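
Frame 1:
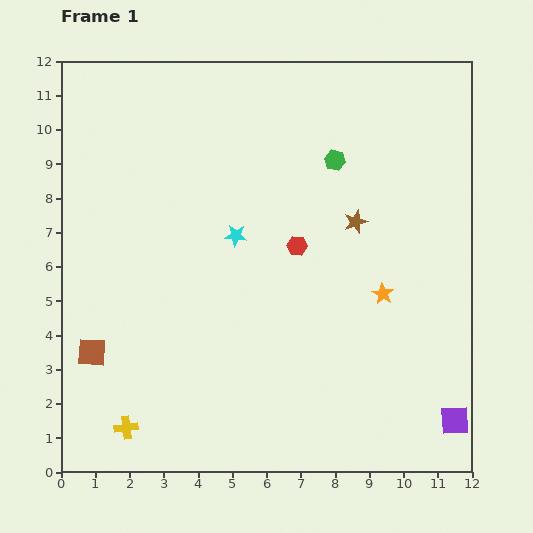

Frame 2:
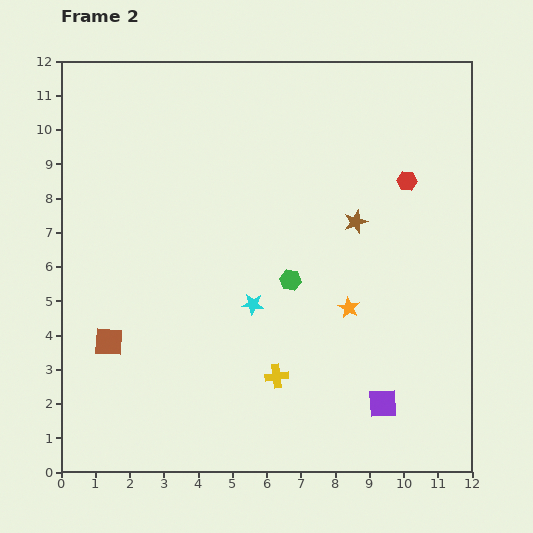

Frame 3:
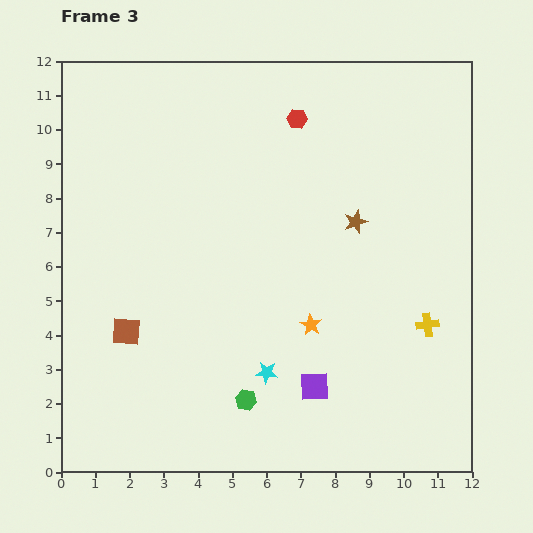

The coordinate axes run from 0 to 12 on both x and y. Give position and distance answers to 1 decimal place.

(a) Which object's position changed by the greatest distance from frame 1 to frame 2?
the yellow cross

(moved 4.6; next 3.7)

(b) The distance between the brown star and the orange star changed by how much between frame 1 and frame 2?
+0.3

Distance in frame 1: 2.2. Distance in frame 2: 2.5.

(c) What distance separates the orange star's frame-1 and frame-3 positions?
2.3

The orange star moved from (9.4, 5.2) to (7.3, 4.3), a distance of √(2.1² + 0.9²) ≈ 2.3.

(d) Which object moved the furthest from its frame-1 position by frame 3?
the yellow cross

(moved 9.3; next 7.5)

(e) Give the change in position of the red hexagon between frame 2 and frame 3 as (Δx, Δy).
(-3.2, 1.8)

The red hexagon was at (10.1, 8.5) in frame 2 and (6.9, 10.3) in frame 3.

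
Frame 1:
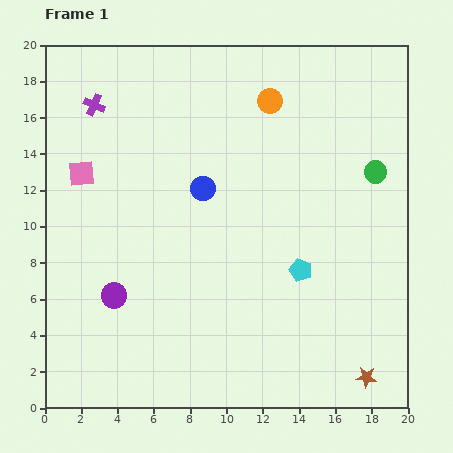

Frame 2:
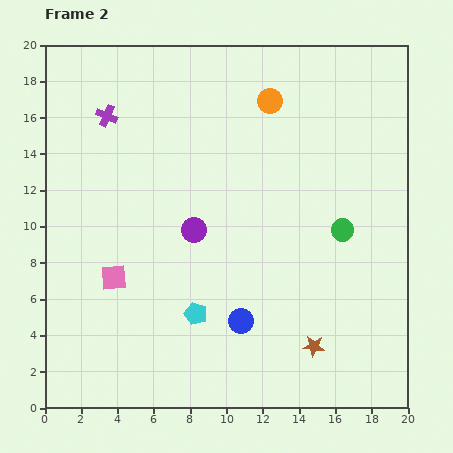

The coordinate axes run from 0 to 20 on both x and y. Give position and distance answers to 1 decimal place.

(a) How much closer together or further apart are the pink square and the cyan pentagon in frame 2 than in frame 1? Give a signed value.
-8.3

Distance in frame 1: 13.2. Distance in frame 2: 4.9.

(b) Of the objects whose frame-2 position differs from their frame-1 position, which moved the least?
the purple cross

(moved 0.9)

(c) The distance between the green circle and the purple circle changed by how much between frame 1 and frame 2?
-7.7

Distance in frame 1: 15.9. Distance in frame 2: 8.2.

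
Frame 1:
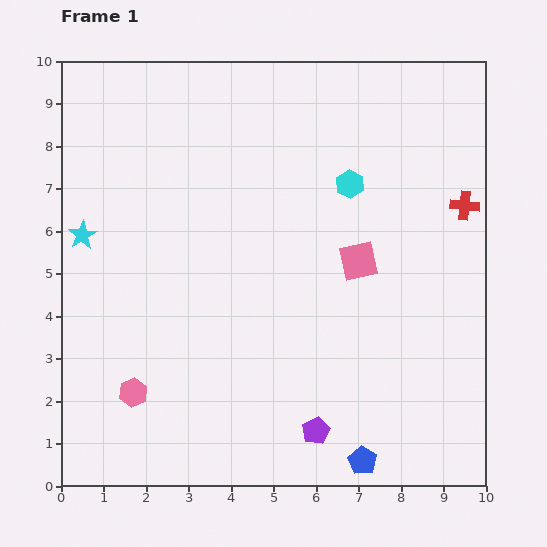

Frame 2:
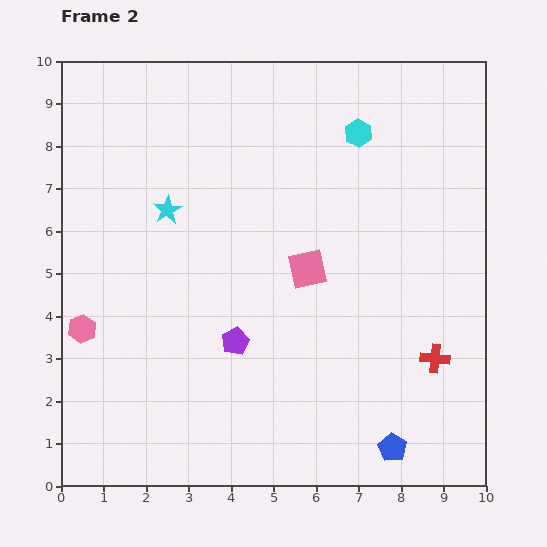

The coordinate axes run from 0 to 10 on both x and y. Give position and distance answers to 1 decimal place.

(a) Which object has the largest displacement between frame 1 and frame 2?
the red cross

(moved 3.7; next 2.8)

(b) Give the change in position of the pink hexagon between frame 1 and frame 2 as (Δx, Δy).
(-1.2, 1.5)

The pink hexagon was at (1.7, 2.2) in frame 1 and (0.5, 3.7) in frame 2.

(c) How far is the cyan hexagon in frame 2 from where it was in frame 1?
1.2

The cyan hexagon moved from (6.8, 7.1) to (7.0, 8.3), a distance of √(0.2² + 1.2²) ≈ 1.2.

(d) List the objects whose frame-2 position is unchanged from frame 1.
none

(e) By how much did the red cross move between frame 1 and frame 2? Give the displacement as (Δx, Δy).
(-0.7, -3.6)

The red cross was at (9.5, 6.6) in frame 1 and (8.8, 3.0) in frame 2.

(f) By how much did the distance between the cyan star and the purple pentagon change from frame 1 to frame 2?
-3.7

Distance in frame 1: 7.2. Distance in frame 2: 3.5.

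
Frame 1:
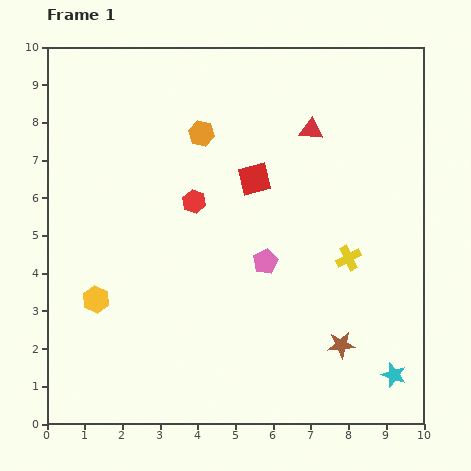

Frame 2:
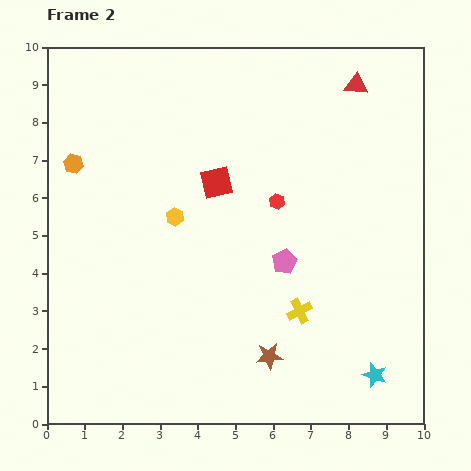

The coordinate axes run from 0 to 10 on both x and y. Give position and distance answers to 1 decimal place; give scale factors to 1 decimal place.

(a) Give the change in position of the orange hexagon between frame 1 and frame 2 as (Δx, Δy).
(-3.4, -0.8)

The orange hexagon was at (4.1, 7.7) in frame 1 and (0.7, 6.9) in frame 2.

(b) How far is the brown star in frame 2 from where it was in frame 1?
1.9

The brown star moved from (7.8, 2.1) to (5.9, 1.8), a distance of √(1.9² + 0.3²) ≈ 1.9.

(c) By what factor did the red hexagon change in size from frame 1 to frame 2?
0.7×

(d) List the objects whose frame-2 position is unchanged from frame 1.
none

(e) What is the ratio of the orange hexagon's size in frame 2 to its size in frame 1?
0.8×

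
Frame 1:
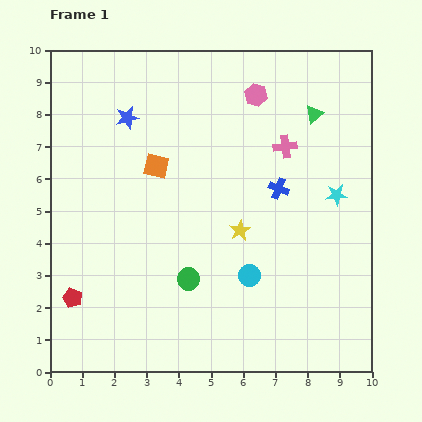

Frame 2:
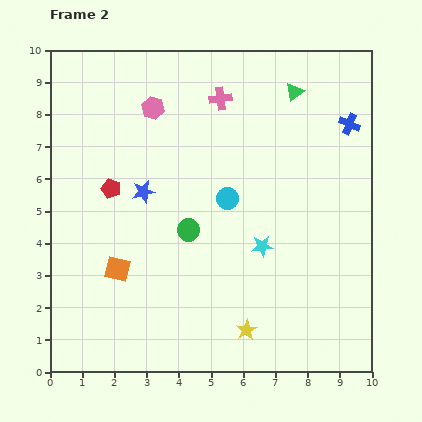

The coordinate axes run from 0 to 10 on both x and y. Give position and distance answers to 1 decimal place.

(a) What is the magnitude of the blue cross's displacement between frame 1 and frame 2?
3.0

The blue cross moved from (7.1, 5.7) to (9.3, 7.7), a distance of √(2.2² + 2.0²) ≈ 3.0.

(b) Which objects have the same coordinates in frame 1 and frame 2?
none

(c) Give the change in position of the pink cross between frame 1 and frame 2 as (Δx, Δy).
(-2.0, 1.5)

The pink cross was at (7.3, 7.0) in frame 1 and (5.3, 8.5) in frame 2.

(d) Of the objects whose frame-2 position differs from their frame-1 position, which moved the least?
the green triangle

(moved 0.9)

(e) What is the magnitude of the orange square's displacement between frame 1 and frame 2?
3.4

The orange square moved from (3.3, 6.4) to (2.1, 3.2), a distance of √(1.2² + 3.2²) ≈ 3.4.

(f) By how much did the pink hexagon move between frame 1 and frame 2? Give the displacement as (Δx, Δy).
(-3.2, -0.4)

The pink hexagon was at (6.4, 8.6) in frame 1 and (3.2, 8.2) in frame 2.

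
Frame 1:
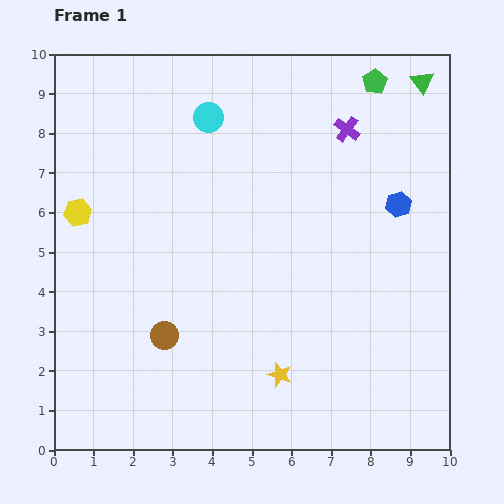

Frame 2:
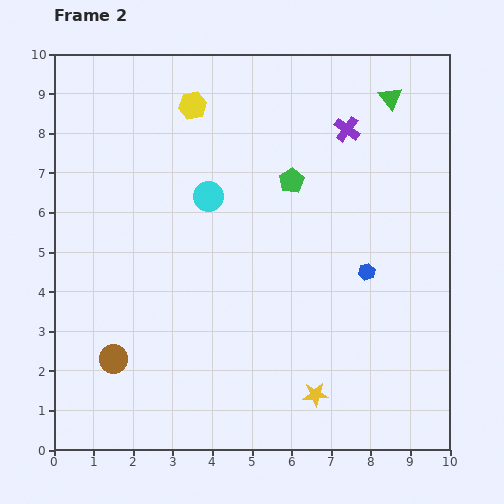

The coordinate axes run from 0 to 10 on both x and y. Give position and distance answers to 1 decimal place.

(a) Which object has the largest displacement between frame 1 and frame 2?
the yellow hexagon

(moved 4.0; next 3.3)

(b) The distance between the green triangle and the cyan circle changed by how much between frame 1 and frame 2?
-0.3

Distance in frame 1: 5.5. Distance in frame 2: 5.2.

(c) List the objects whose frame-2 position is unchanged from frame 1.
the purple cross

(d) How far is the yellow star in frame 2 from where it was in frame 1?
1.0

The yellow star moved from (5.7, 1.9) to (6.6, 1.4), a distance of √(0.9² + 0.5²) ≈ 1.0.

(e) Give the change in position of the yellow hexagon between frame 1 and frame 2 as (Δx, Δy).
(2.9, 2.7)

The yellow hexagon was at (0.6, 6.0) in frame 1 and (3.5, 8.7) in frame 2.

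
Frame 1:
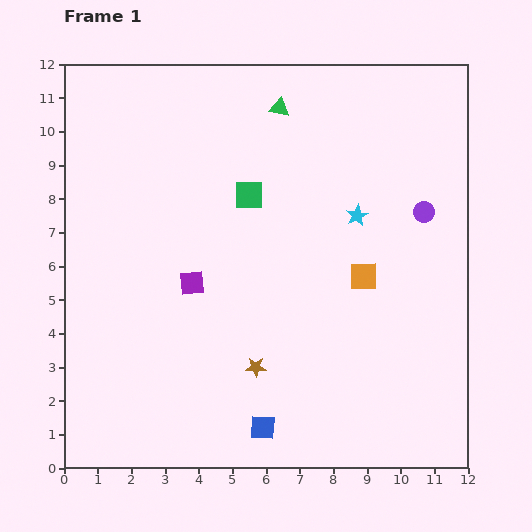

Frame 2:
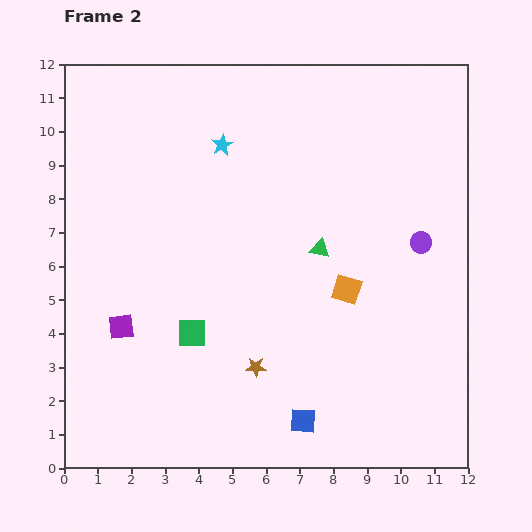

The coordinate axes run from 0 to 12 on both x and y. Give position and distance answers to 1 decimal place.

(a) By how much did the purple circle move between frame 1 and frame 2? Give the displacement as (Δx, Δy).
(-0.1, -0.9)

The purple circle was at (10.7, 7.6) in frame 1 and (10.6, 6.7) in frame 2.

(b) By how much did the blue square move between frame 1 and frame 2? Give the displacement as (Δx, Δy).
(1.2, 0.2)

The blue square was at (5.9, 1.2) in frame 1 and (7.1, 1.4) in frame 2.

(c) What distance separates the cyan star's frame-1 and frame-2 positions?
4.5

The cyan star moved from (8.7, 7.5) to (4.7, 9.6), a distance of √(4.0² + 2.1²) ≈ 4.5.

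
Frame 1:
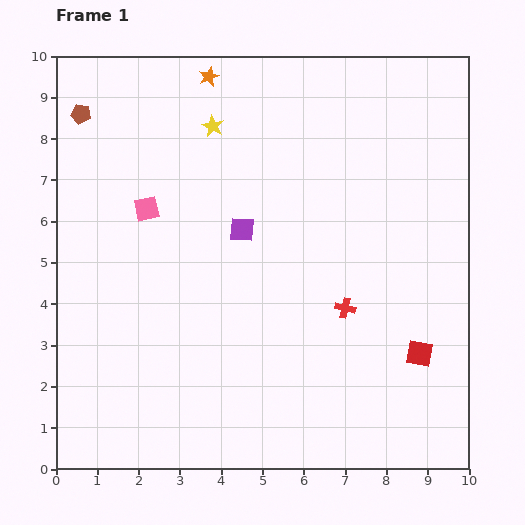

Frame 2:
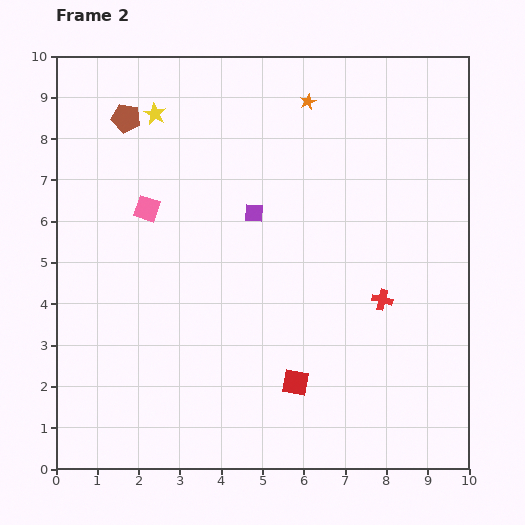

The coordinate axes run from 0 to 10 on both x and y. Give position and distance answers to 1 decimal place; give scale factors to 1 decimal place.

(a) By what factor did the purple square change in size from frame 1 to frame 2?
0.8×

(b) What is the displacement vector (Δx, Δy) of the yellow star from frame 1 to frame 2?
(-1.4, 0.3)

The yellow star was at (3.8, 8.3) in frame 1 and (2.4, 8.6) in frame 2.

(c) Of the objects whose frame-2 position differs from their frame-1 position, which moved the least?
the purple square

(moved 0.5)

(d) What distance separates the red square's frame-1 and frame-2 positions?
3.1

The red square moved from (8.8, 2.8) to (5.8, 2.1), a distance of √(3.0² + 0.7²) ≈ 3.1.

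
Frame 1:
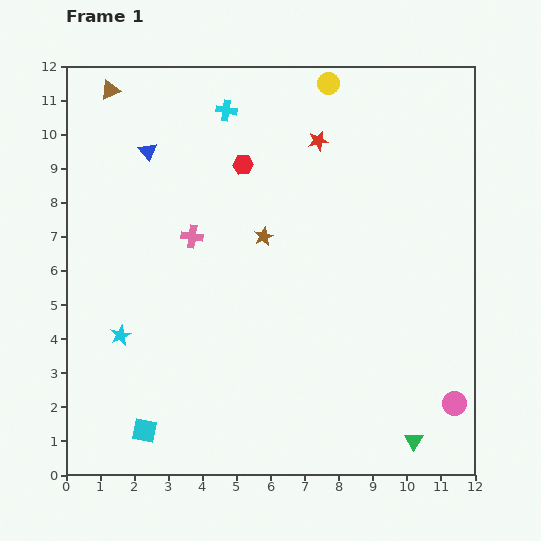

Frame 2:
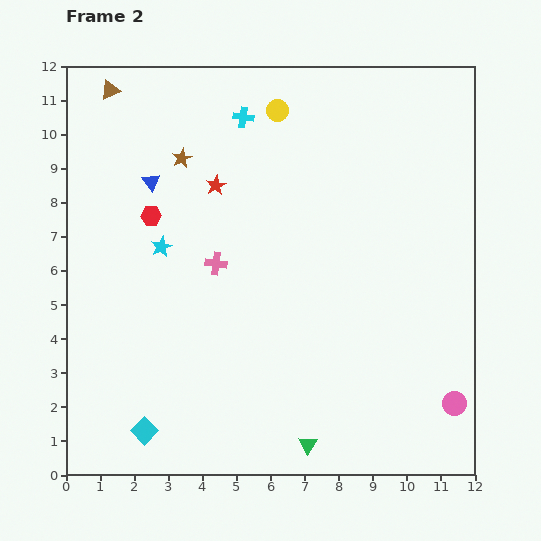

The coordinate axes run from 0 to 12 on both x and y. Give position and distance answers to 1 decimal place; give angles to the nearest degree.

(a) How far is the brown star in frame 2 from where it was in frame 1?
3.3

The brown star moved from (5.8, 7.0) to (3.4, 9.3), a distance of √(2.4² + 2.3²) ≈ 3.3.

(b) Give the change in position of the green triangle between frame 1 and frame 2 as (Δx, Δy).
(-3.1, -0.1)

The green triangle was at (10.2, 1.0) in frame 1 and (7.1, 0.9) in frame 2.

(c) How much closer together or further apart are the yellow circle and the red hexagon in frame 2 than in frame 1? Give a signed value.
+1.3

Distance in frame 1: 3.5. Distance in frame 2: 4.8.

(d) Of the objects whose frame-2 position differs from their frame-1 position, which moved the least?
the cyan cross

(moved 0.5)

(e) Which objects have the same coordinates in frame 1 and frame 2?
the brown triangle, the pink circle, the cyan square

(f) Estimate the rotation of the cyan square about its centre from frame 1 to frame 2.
35° clockwise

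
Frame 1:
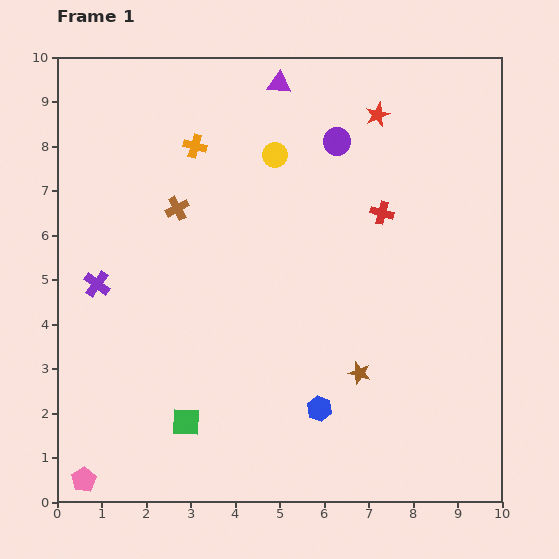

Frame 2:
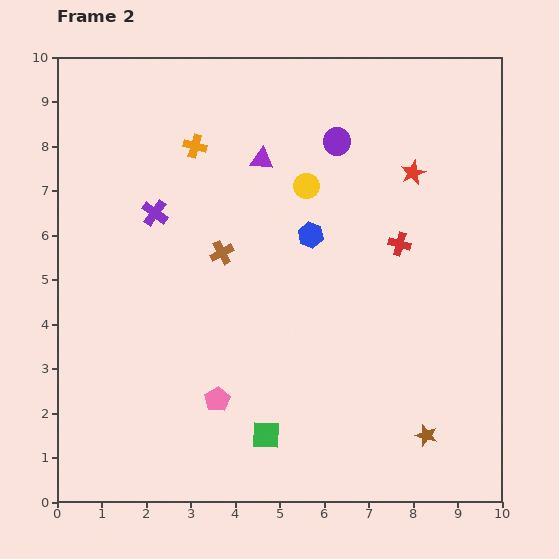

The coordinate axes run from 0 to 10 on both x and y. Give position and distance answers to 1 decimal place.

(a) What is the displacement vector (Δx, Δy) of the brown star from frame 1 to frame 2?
(1.5, -1.4)

The brown star was at (6.8, 2.9) in frame 1 and (8.3, 1.5) in frame 2.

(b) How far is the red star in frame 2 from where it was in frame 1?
1.5

The red star moved from (7.2, 8.7) to (8.0, 7.4), a distance of √(0.8² + 1.3²) ≈ 1.5.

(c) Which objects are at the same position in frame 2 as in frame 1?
the orange cross, the purple circle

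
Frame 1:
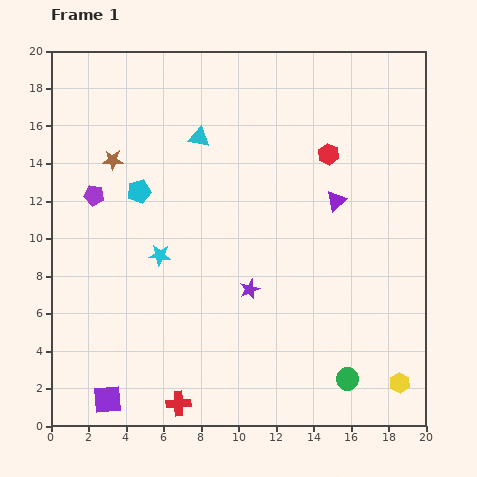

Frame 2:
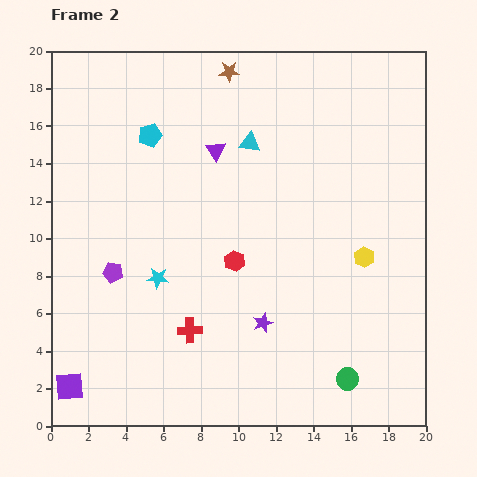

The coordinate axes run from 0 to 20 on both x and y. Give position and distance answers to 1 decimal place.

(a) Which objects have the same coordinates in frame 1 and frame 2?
the green circle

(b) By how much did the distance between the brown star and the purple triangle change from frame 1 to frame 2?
-7.8

Distance in frame 1: 12.1. Distance in frame 2: 4.3.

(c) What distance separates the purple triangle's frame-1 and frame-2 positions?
6.9

The purple triangle moved from (15.2, 12.0) to (8.8, 14.7), a distance of √(6.4² + 2.7²) ≈ 6.9.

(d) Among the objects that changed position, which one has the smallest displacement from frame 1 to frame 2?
the cyan star

(moved 1.2)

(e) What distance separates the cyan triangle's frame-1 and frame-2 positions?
2.7

The cyan triangle moved from (7.9, 15.4) to (10.6, 15.1), a distance of √(2.7² + 0.3²) ≈ 2.7.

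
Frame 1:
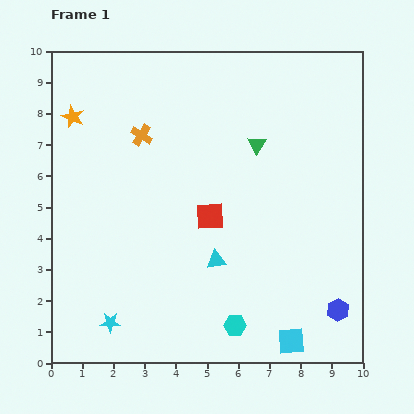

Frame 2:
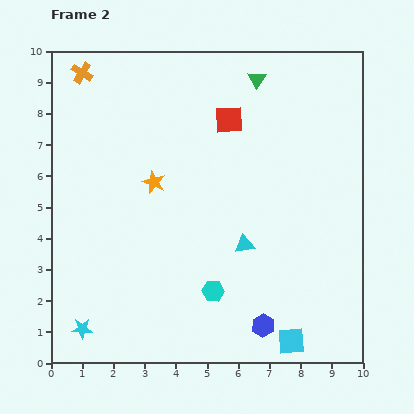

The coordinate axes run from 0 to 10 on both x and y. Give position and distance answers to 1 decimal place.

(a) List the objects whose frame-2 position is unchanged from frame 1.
the cyan square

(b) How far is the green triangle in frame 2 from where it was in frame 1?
2.1

The green triangle moved from (6.6, 7.0) to (6.6, 9.1), a distance of √(0.0² + 2.1²) ≈ 2.1.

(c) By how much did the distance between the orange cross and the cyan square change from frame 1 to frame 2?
+2.7

Distance in frame 1: 8.2. Distance in frame 2: 10.9.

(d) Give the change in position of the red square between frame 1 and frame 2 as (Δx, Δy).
(0.6, 3.1)

The red square was at (5.1, 4.7) in frame 1 and (5.7, 7.8) in frame 2.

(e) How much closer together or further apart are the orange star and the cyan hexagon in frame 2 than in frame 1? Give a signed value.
-4.5

Distance in frame 1: 8.5. Distance in frame 2: 4.0.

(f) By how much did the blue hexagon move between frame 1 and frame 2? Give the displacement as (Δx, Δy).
(-2.4, -0.5)

The blue hexagon was at (9.2, 1.7) in frame 1 and (6.8, 1.2) in frame 2.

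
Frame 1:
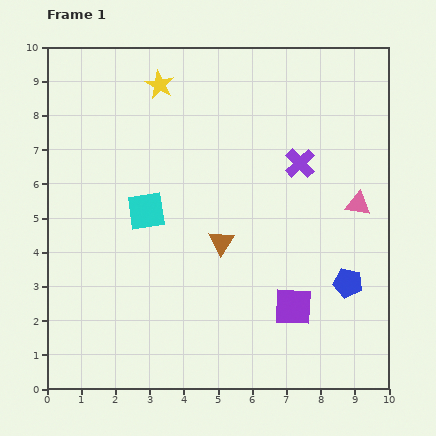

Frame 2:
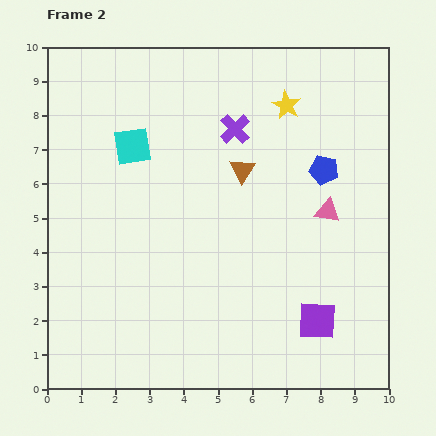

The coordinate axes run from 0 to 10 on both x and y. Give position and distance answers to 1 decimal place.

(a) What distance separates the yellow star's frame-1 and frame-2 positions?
3.7

The yellow star moved from (3.3, 8.9) to (7.0, 8.3), a distance of √(3.7² + 0.6²) ≈ 3.7.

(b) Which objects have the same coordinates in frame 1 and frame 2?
none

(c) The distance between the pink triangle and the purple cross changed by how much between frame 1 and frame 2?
+1.5

Distance in frame 1: 2.1. Distance in frame 2: 3.6.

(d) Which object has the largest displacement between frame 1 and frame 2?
the yellow star

(moved 3.7; next 3.4)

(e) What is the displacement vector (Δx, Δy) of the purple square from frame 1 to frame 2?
(0.7, -0.4)

The purple square was at (7.2, 2.4) in frame 1 and (7.9, 2.0) in frame 2.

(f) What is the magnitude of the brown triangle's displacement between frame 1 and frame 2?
2.2

The brown triangle moved from (5.1, 4.3) to (5.7, 6.4), a distance of √(0.6² + 2.1²) ≈ 2.2.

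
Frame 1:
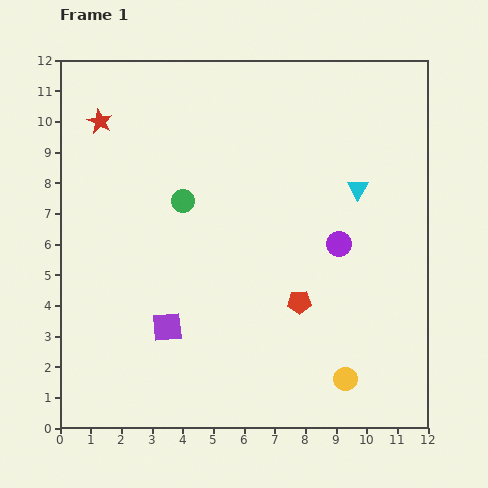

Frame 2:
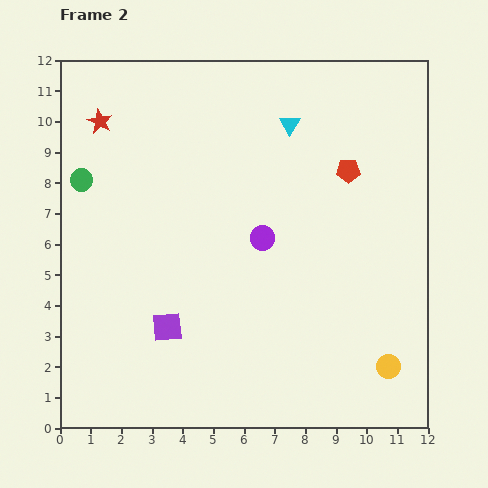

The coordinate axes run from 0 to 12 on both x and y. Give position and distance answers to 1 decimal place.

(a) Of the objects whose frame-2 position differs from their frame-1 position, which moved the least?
the yellow circle

(moved 1.5)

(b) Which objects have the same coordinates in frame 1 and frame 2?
the red star, the purple square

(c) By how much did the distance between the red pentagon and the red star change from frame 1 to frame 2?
-0.5

Distance in frame 1: 8.8. Distance in frame 2: 8.3.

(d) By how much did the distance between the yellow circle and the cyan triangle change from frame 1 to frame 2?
+2.3

Distance in frame 1: 6.2. Distance in frame 2: 8.5.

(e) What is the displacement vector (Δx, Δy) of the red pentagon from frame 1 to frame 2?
(1.6, 4.3)

The red pentagon was at (7.8, 4.1) in frame 1 and (9.4, 8.4) in frame 2.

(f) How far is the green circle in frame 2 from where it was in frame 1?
3.4

The green circle moved from (4.0, 7.4) to (0.7, 8.1), a distance of √(3.3² + 0.7²) ≈ 3.4.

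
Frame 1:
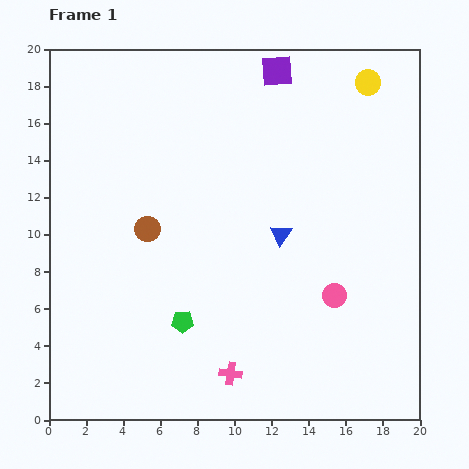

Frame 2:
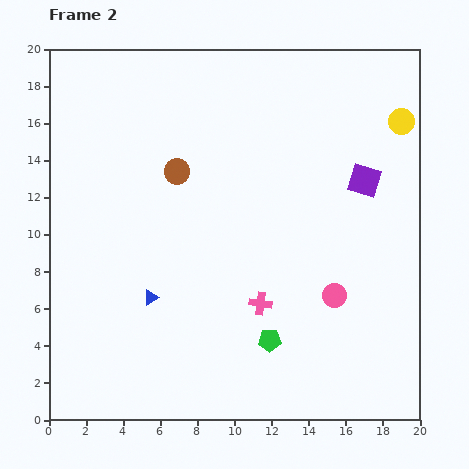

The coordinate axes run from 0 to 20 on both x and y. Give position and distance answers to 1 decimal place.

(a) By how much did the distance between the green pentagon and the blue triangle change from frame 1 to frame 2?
-0.3

Distance in frame 1: 7.1. Distance in frame 2: 6.8.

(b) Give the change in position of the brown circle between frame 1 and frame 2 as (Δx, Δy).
(1.6, 3.1)

The brown circle was at (5.3, 10.3) in frame 1 and (6.9, 13.4) in frame 2.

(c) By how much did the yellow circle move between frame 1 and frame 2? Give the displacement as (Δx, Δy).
(1.8, -2.1)

The yellow circle was at (17.2, 18.2) in frame 1 and (19.0, 16.1) in frame 2.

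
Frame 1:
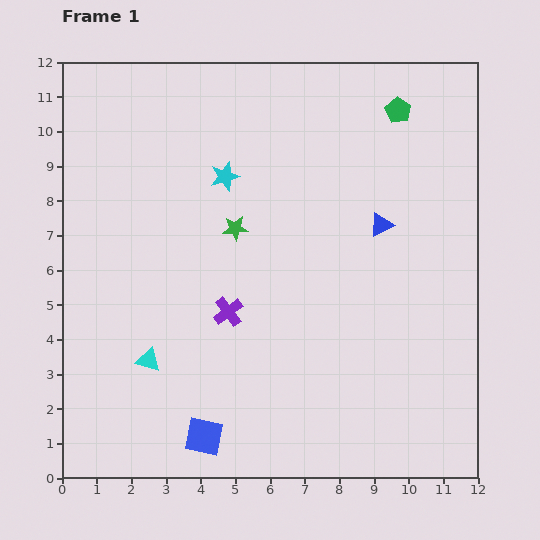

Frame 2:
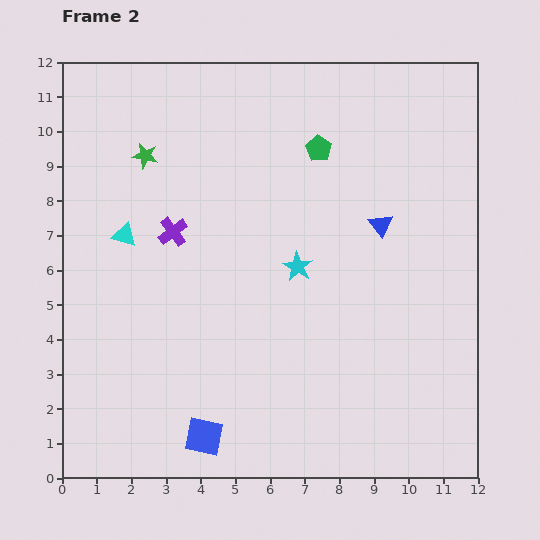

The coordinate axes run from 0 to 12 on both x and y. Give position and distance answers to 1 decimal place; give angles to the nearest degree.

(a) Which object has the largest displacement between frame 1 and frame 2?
the cyan triangle

(moved 3.7; next 3.3)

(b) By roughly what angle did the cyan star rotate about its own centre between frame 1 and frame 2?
24° counter-clockwise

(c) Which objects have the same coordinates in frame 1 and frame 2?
the blue square, the blue triangle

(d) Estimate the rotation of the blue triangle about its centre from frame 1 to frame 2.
42° counter-clockwise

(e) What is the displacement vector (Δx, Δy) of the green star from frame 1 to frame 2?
(-2.6, 2.1)

The green star was at (5.0, 7.2) in frame 1 and (2.4, 9.3) in frame 2.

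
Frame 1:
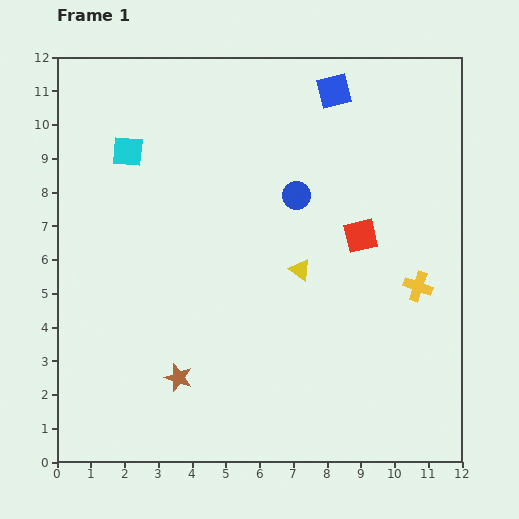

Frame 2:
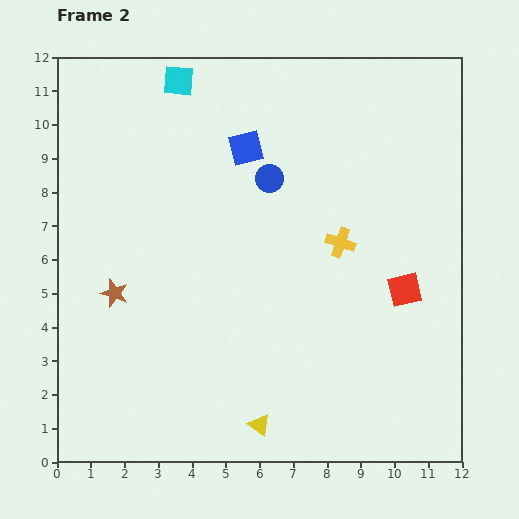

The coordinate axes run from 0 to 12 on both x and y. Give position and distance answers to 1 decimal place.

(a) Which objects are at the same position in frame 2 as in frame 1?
none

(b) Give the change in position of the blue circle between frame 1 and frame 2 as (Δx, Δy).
(-0.8, 0.5)

The blue circle was at (7.1, 7.9) in frame 1 and (6.3, 8.4) in frame 2.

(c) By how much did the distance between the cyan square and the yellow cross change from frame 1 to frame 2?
-2.7

Distance in frame 1: 9.5. Distance in frame 2: 6.8.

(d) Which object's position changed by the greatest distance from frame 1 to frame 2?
the yellow triangle

(moved 4.8; next 3.1)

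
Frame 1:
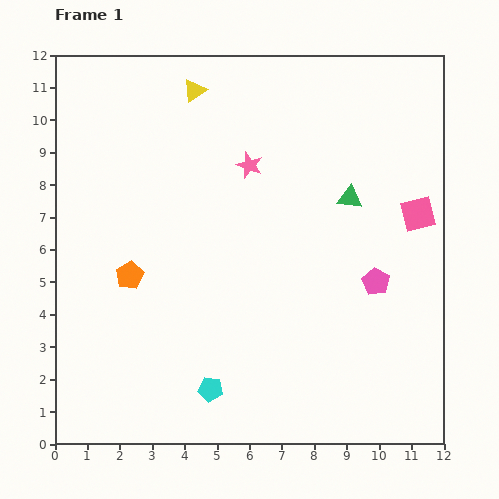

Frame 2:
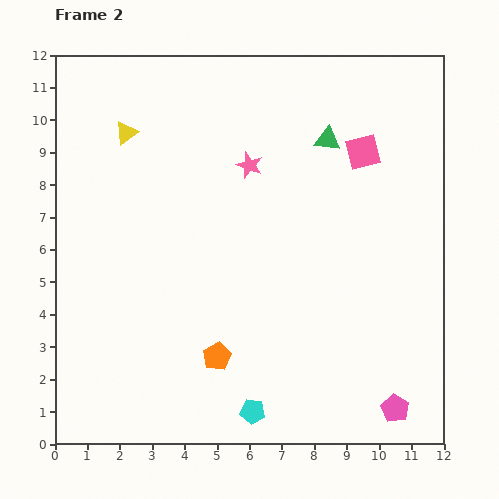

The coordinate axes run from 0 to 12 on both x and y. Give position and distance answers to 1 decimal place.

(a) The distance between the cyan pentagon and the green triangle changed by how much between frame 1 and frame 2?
+1.4

Distance in frame 1: 7.3. Distance in frame 2: 8.7.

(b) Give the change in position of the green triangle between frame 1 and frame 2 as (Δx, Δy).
(-0.7, 1.8)

The green triangle was at (9.1, 7.6) in frame 1 and (8.4, 9.4) in frame 2.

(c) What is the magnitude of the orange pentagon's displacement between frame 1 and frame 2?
3.7

The orange pentagon moved from (2.3, 5.2) to (5.0, 2.7), a distance of √(2.7² + 2.5²) ≈ 3.7.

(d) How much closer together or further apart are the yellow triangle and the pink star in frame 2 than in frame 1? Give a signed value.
+1.0

Distance in frame 1: 2.9. Distance in frame 2: 3.9.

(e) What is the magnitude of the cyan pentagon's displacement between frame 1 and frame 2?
1.5

The cyan pentagon moved from (4.8, 1.7) to (6.1, 1.0), a distance of √(1.3² + 0.7²) ≈ 1.5.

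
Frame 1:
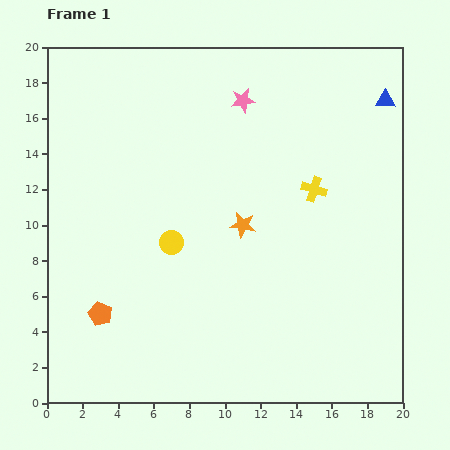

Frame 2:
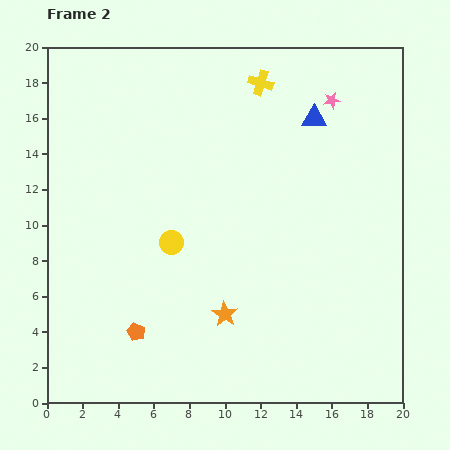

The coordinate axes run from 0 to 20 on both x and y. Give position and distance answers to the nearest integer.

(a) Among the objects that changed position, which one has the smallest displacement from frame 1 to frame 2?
the orange pentagon

(moved 2)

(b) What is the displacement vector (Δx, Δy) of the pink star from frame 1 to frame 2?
(5, 0)

The pink star was at (11, 17) in frame 1 and (16, 17) in frame 2.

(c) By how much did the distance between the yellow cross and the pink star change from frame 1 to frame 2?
-2

Distance in frame 1: 6. Distance in frame 2: 4.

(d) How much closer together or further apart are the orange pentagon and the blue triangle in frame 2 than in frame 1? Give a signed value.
-4

Distance in frame 1: 20. Distance in frame 2: 16.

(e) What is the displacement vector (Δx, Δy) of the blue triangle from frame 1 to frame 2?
(-4, -1)

The blue triangle was at (19, 17) in frame 1 and (15, 16) in frame 2.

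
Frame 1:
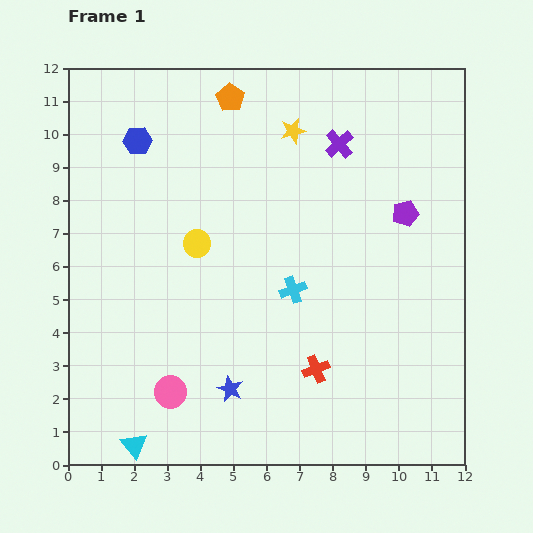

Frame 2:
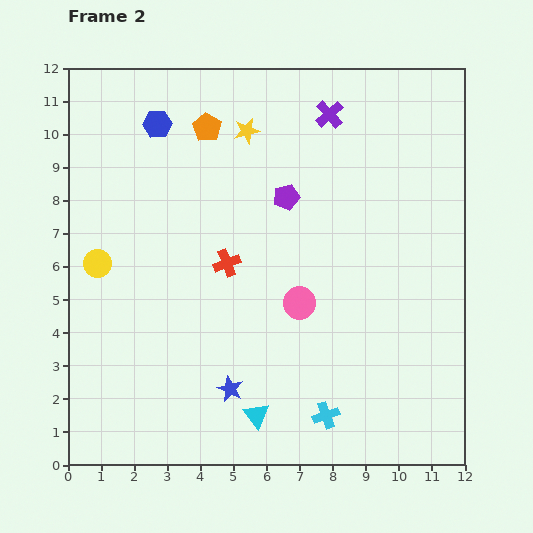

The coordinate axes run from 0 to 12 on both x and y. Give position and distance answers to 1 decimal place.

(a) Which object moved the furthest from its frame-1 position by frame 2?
the pink circle

(moved 4.7; next 4.2)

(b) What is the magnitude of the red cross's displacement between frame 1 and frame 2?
4.2

The red cross moved from (7.5, 2.9) to (4.8, 6.1), a distance of √(2.7² + 3.2²) ≈ 4.2.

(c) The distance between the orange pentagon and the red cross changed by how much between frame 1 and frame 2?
-4.5

Distance in frame 1: 8.6. Distance in frame 2: 4.1.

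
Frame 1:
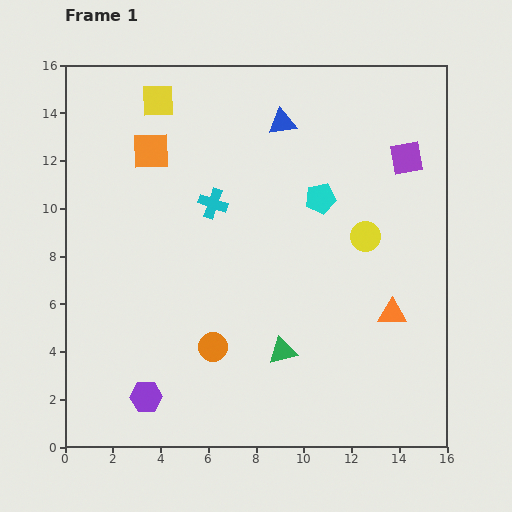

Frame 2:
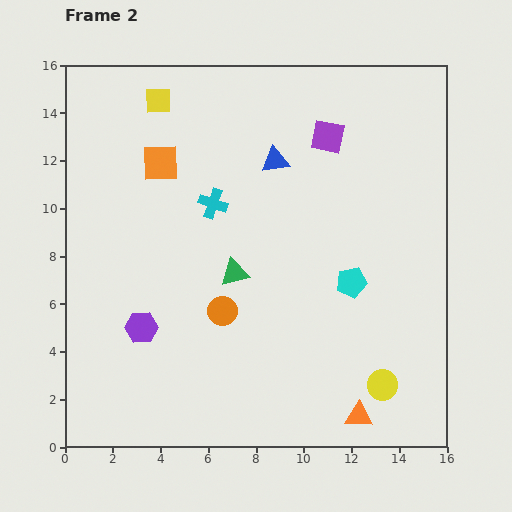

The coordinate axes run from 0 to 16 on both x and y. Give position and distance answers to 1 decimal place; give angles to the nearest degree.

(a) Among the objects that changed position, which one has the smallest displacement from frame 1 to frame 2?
the orange square

(moved 0.6)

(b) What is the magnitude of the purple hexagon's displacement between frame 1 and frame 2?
2.9

The purple hexagon moved from (3.4, 2.1) to (3.2, 5.0), a distance of √(0.2² + 2.9²) ≈ 2.9.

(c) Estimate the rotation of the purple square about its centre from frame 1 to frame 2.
22° clockwise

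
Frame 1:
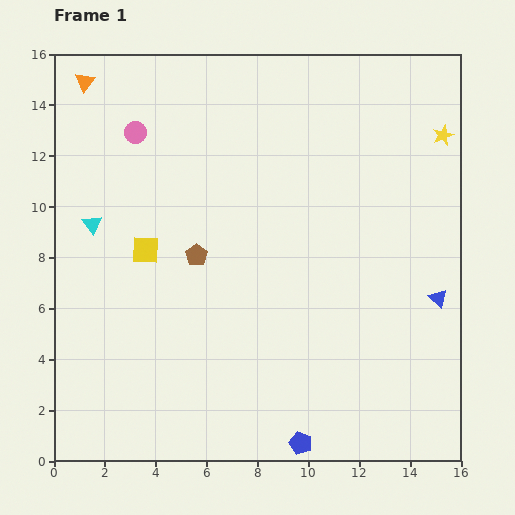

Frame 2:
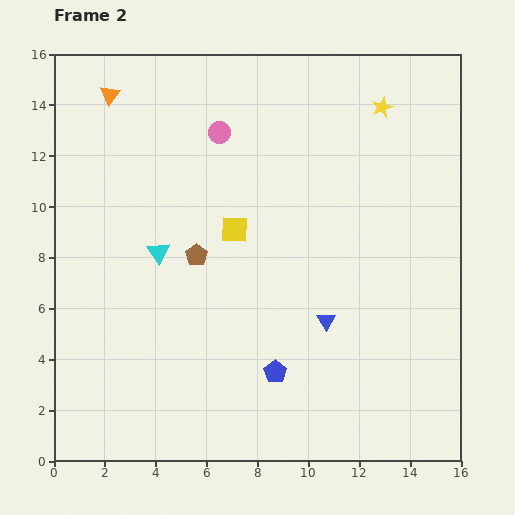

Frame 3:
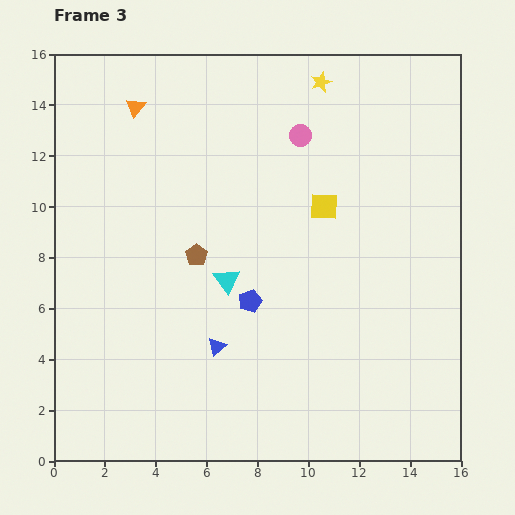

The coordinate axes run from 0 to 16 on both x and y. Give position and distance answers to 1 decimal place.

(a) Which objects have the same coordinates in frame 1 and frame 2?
the brown pentagon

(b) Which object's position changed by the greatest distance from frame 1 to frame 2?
the blue triangle

(moved 4.5; next 3.6)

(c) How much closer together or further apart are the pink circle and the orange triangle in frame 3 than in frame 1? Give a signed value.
+3.8

Distance in frame 1: 2.8. Distance in frame 3: 6.6.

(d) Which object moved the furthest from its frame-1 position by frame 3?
the blue triangle

(moved 8.9; next 7.2)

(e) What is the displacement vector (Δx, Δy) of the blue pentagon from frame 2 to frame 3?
(-1.0, 2.8)

The blue pentagon was at (8.7, 3.5) in frame 2 and (7.7, 6.3) in frame 3.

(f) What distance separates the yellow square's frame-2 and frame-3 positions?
3.6

The yellow square moved from (7.1, 9.1) to (10.6, 10.0), a distance of √(3.5² + 0.9²) ≈ 3.6.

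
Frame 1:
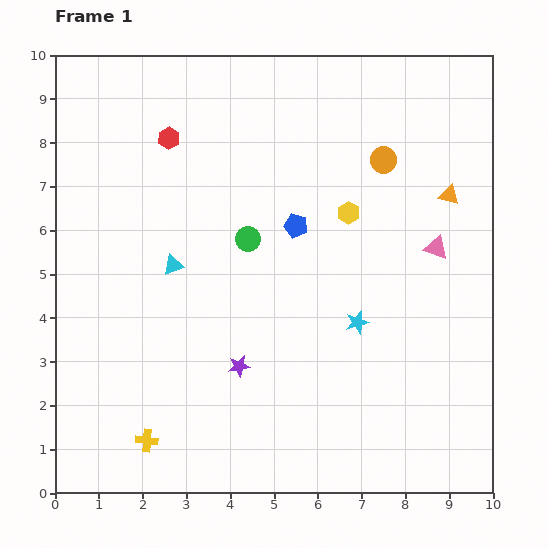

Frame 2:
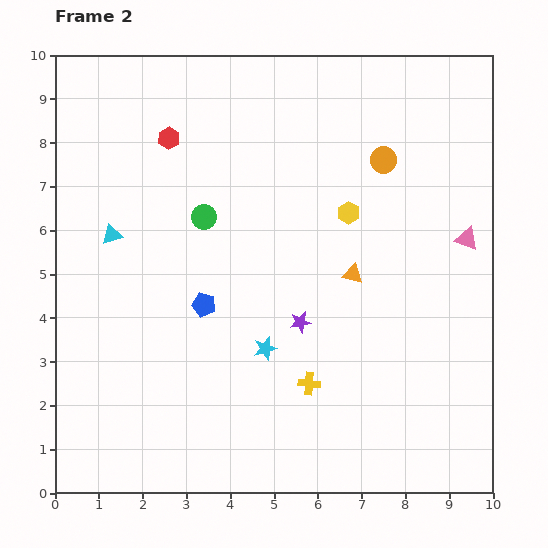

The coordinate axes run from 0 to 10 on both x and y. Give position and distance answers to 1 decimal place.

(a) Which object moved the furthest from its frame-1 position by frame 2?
the yellow cross

(moved 3.9; next 2.8)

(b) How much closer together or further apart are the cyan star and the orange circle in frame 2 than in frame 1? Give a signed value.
+1.4

Distance in frame 1: 3.7. Distance in frame 2: 5.1.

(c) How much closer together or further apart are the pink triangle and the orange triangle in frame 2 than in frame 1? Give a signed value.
+1.5

Distance in frame 1: 1.2. Distance in frame 2: 2.7.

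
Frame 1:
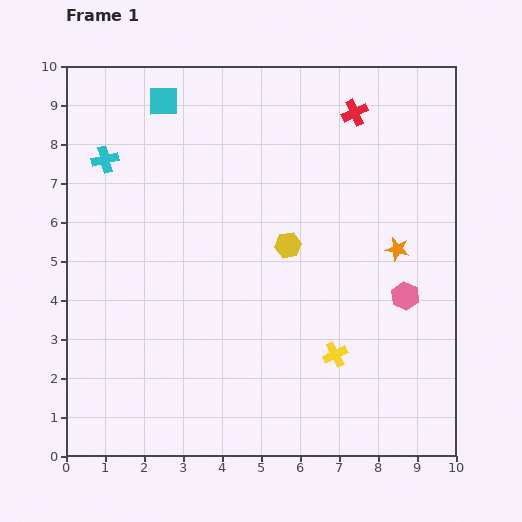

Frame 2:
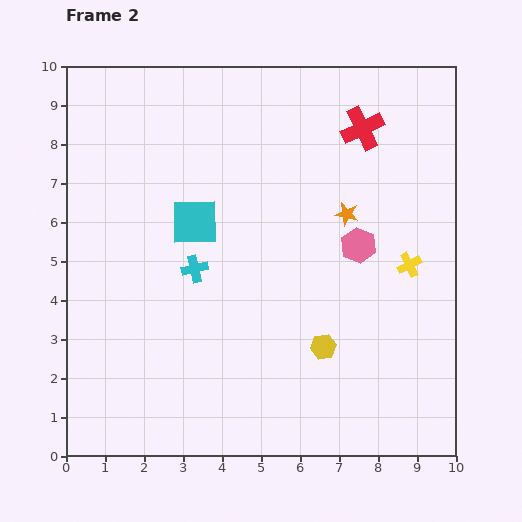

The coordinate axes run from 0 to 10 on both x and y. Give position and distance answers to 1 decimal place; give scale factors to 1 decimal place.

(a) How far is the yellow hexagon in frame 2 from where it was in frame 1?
2.8

The yellow hexagon moved from (5.7, 5.4) to (6.6, 2.8), a distance of √(0.9² + 2.6²) ≈ 2.8.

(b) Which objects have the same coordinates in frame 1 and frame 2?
none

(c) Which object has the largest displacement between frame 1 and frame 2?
the cyan cross

(moved 3.6; next 3.2)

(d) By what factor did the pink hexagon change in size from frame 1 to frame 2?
1.3×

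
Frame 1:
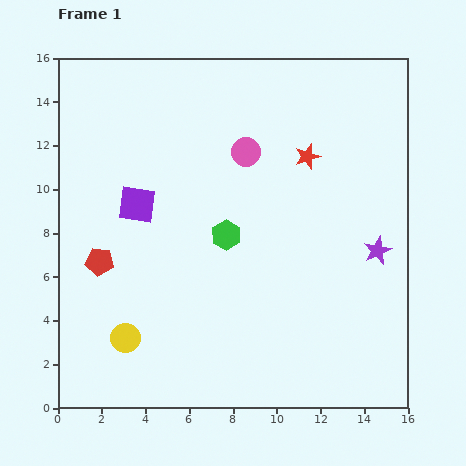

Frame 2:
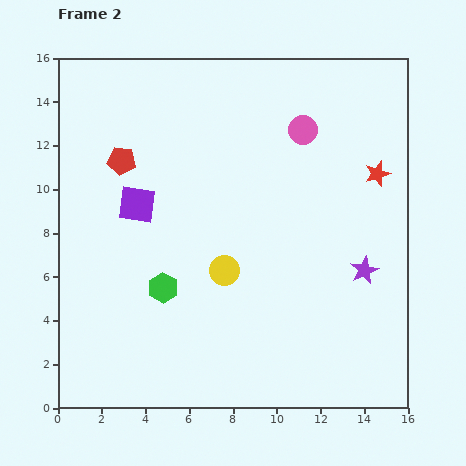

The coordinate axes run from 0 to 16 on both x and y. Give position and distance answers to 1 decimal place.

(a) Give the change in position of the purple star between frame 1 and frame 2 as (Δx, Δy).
(-0.6, -0.9)

The purple star was at (14.6, 7.2) in frame 1 and (14.0, 6.3) in frame 2.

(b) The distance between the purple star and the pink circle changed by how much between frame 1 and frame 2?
-0.5

Distance in frame 1: 7.5. Distance in frame 2: 7.0.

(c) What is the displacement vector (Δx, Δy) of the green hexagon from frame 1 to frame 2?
(-2.9, -2.4)

The green hexagon was at (7.7, 7.9) in frame 1 and (4.8, 5.5) in frame 2.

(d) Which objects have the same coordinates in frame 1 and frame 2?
the purple square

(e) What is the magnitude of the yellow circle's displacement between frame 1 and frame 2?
5.5

The yellow circle moved from (3.1, 3.2) to (7.6, 6.3), a distance of √(4.5² + 3.1²) ≈ 5.5.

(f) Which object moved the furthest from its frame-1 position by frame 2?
the yellow circle

(moved 5.5; next 4.7)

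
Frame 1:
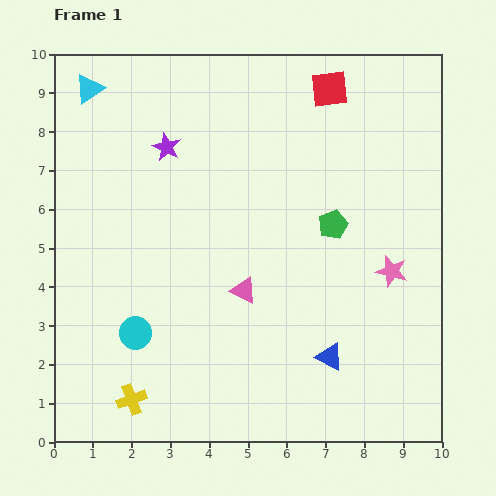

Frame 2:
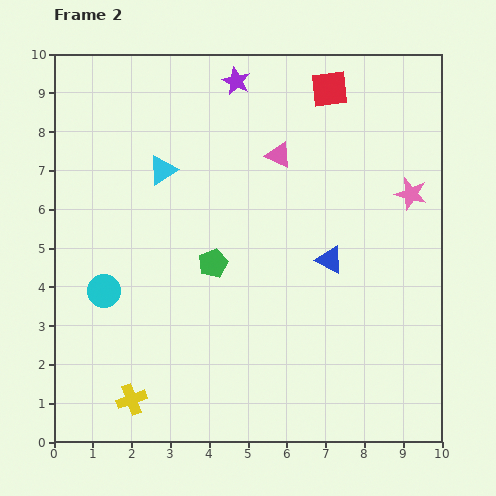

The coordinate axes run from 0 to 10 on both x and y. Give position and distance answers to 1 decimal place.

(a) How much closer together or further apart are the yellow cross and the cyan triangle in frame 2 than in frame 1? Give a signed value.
-2.1

Distance in frame 1: 8.1. Distance in frame 2: 6.0.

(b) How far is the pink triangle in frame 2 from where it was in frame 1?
3.6

The pink triangle moved from (4.9, 3.9) to (5.8, 7.4), a distance of √(0.9² + 3.5²) ≈ 3.6.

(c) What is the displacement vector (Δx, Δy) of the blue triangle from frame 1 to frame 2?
(0.0, 2.5)

The blue triangle was at (7.1, 2.2) in frame 1 and (7.1, 4.7) in frame 2.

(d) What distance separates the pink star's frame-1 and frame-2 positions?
2.1

The pink star moved from (8.7, 4.4) to (9.2, 6.4), a distance of √(0.5² + 2.0²) ≈ 2.1.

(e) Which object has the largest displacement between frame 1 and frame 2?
the pink triangle

(moved 3.6; next 3.3)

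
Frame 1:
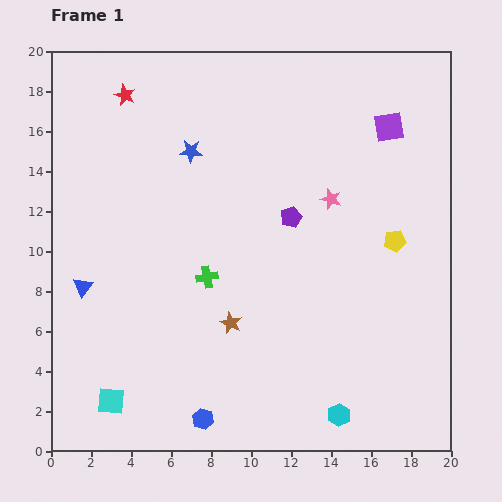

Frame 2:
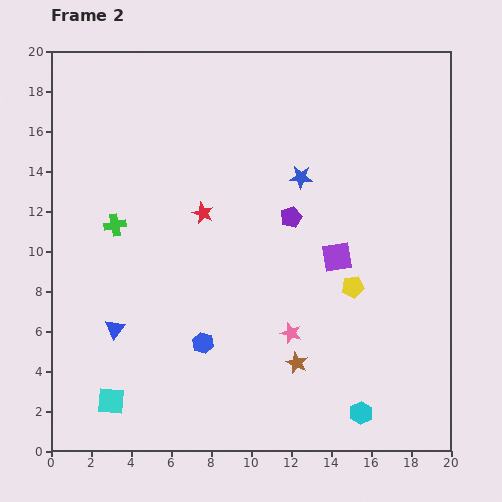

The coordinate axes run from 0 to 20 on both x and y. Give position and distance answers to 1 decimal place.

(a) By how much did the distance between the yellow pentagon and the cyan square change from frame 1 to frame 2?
-2.9

Distance in frame 1: 16.3. Distance in frame 2: 13.4.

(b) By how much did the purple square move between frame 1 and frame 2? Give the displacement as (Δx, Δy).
(-2.6, -6.5)

The purple square was at (16.9, 16.2) in frame 1 and (14.3, 9.7) in frame 2.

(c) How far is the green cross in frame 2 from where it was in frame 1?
5.3

The green cross moved from (7.8, 8.7) to (3.2, 11.3), a distance of √(4.6² + 2.6²) ≈ 5.3.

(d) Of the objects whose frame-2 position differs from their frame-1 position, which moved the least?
the cyan hexagon

(moved 1.1)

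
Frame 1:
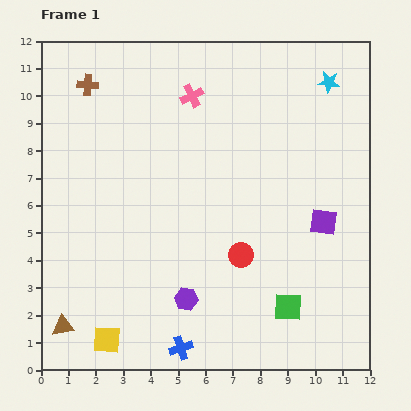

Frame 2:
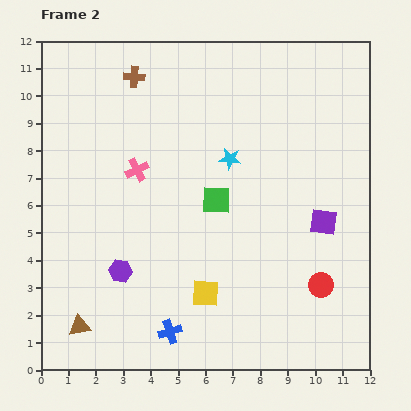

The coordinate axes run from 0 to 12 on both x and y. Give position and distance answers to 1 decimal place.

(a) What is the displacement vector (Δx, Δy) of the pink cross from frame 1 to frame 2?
(-2.0, -2.7)

The pink cross was at (5.5, 10.0) in frame 1 and (3.5, 7.3) in frame 2.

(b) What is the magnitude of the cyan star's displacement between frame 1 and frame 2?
4.6

The cyan star moved from (10.5, 10.5) to (6.9, 7.7), a distance of √(3.6² + 2.8²) ≈ 4.6.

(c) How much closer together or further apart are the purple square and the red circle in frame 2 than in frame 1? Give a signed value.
-0.9

Distance in frame 1: 3.2. Distance in frame 2: 2.3.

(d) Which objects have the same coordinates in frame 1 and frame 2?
the purple square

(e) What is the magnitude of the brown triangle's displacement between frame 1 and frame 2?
0.6

The brown triangle moved from (0.8, 1.6) to (1.4, 1.6), a distance of √(0.6² + 0.0²) ≈ 0.6.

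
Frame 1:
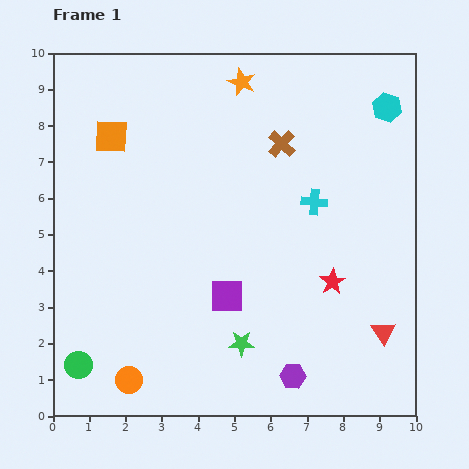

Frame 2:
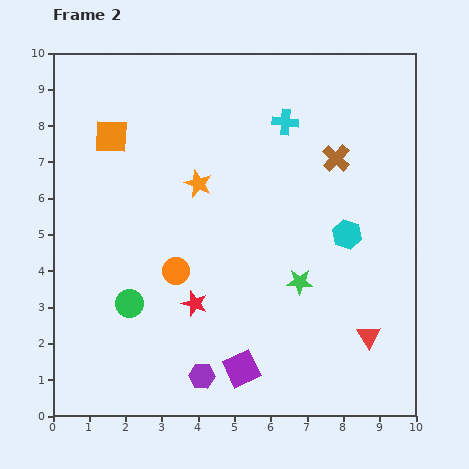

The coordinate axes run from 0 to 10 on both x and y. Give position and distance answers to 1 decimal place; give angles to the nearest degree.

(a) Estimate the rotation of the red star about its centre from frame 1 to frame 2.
22° counter-clockwise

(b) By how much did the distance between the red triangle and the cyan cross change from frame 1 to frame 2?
+2.2

Distance in frame 1: 4.1. Distance in frame 2: 6.3.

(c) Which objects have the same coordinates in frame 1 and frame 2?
the orange square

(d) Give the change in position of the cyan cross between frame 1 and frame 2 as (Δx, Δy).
(-0.8, 2.2)

The cyan cross was at (7.2, 5.9) in frame 1 and (6.4, 8.1) in frame 2.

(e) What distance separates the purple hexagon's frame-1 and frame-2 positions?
2.5

The purple hexagon moved from (6.6, 1.1) to (4.1, 1.1), a distance of √(2.5² + 0.0²) ≈ 2.5.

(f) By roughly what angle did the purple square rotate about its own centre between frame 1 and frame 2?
25° counter-clockwise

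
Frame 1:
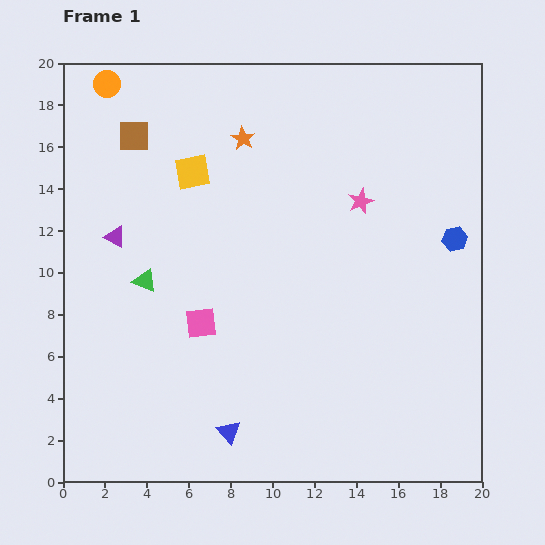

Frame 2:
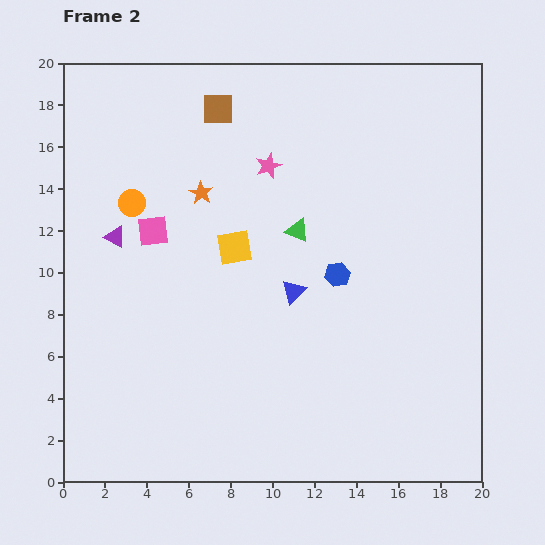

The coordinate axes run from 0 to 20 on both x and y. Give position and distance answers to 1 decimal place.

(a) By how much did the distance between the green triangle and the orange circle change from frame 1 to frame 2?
-1.6

Distance in frame 1: 9.6. Distance in frame 2: 8.0.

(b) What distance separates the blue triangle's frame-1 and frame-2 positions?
7.4

The blue triangle moved from (7.9, 2.4) to (11.0, 9.1), a distance of √(3.1² + 6.7²) ≈ 7.4.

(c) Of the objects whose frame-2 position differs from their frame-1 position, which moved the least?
the orange star

(moved 3.3)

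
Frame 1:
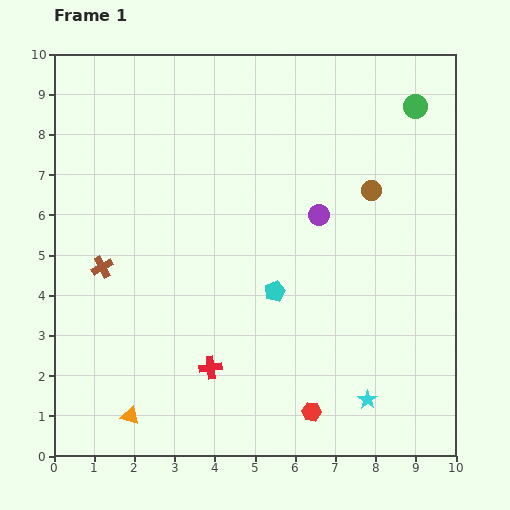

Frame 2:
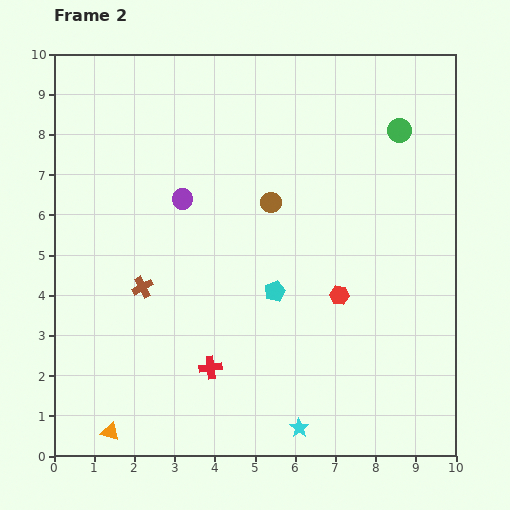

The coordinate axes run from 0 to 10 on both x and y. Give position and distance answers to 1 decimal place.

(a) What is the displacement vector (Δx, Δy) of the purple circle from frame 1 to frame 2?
(-3.4, 0.4)

The purple circle was at (6.6, 6.0) in frame 1 and (3.2, 6.4) in frame 2.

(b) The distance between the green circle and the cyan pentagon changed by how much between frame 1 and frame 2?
-0.7

Distance in frame 1: 5.8. Distance in frame 2: 5.1.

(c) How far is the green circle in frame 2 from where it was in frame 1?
0.7

The green circle moved from (9.0, 8.7) to (8.6, 8.1), a distance of √(0.4² + 0.6²) ≈ 0.7.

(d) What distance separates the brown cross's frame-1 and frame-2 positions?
1.1

The brown cross moved from (1.2, 4.7) to (2.2, 4.2), a distance of √(1.0² + 0.5²) ≈ 1.1.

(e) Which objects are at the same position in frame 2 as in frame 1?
the cyan pentagon, the red cross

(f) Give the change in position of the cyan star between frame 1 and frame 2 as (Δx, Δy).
(-1.7, -0.7)

The cyan star was at (7.8, 1.4) in frame 1 and (6.1, 0.7) in frame 2.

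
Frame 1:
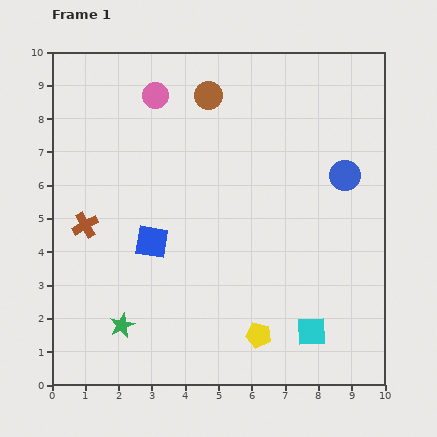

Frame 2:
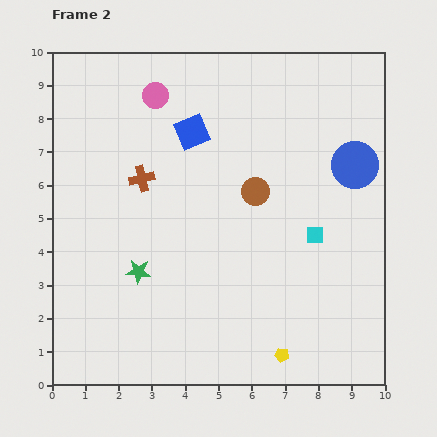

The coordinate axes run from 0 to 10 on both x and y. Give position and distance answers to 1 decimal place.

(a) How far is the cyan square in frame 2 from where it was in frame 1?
2.9

The cyan square moved from (7.8, 1.6) to (7.9, 4.5), a distance of √(0.1² + 2.9²) ≈ 2.9.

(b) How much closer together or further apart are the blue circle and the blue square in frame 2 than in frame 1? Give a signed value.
-1.1

Distance in frame 1: 6.1. Distance in frame 2: 5.0.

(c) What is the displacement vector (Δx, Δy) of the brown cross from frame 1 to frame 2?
(1.7, 1.4)

The brown cross was at (1.0, 4.8) in frame 1 and (2.7, 6.2) in frame 2.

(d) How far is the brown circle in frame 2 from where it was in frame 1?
3.2

The brown circle moved from (4.7, 8.7) to (6.1, 5.8), a distance of √(1.4² + 2.9²) ≈ 3.2.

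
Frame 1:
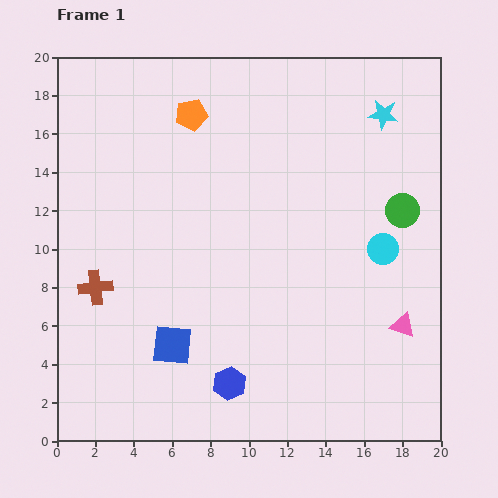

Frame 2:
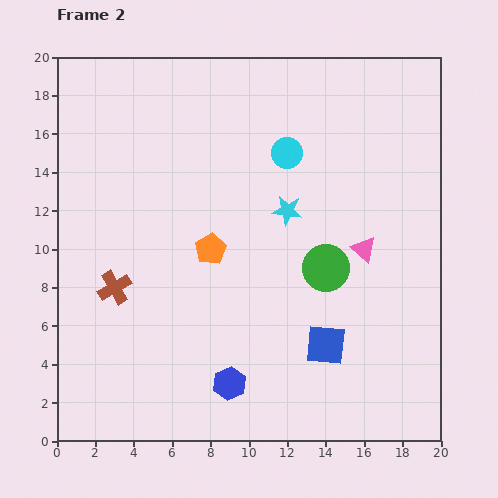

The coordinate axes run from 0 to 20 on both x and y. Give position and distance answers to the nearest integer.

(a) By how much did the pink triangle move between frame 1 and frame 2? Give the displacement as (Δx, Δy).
(-2, 4)

The pink triangle was at (18, 6) in frame 1 and (16, 10) in frame 2.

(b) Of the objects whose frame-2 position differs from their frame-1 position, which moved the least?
the brown cross

(moved 1)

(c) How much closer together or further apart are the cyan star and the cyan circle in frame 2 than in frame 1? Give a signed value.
-4

Distance in frame 1: 7. Distance in frame 2: 3.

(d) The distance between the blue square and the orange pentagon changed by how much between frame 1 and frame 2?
-4

Distance in frame 1: 12. Distance in frame 2: 8.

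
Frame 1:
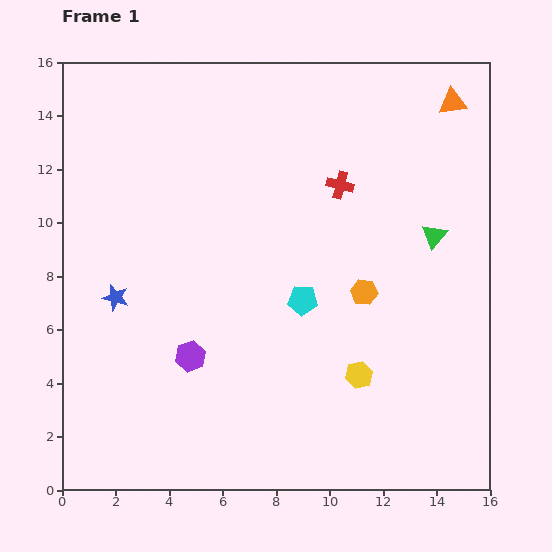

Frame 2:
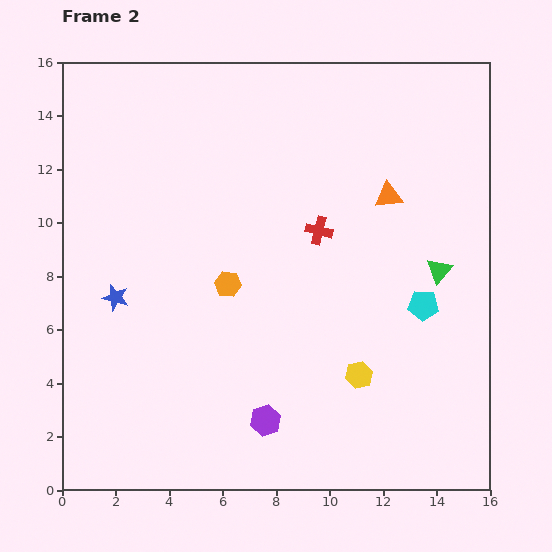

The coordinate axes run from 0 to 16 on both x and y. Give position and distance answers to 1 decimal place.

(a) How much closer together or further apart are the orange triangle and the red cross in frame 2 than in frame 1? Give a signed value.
-2.3

Distance in frame 1: 5.2. Distance in frame 2: 2.9.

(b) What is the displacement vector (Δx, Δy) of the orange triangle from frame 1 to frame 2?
(-2.4, -3.5)

The orange triangle was at (14.6, 14.5) in frame 1 and (12.2, 11.0) in frame 2.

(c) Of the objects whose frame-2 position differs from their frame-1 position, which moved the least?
the green triangle

(moved 1.3)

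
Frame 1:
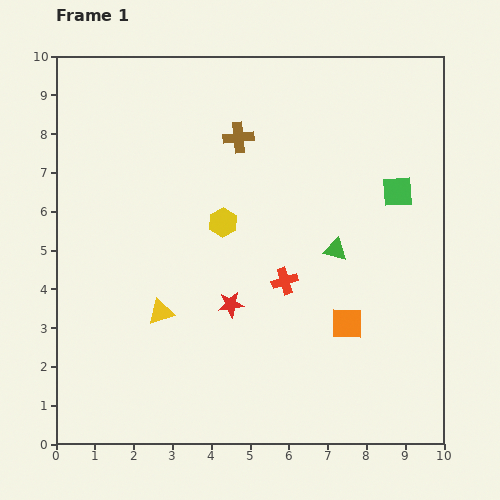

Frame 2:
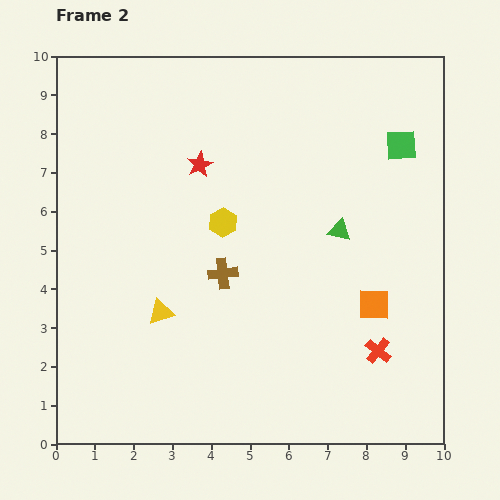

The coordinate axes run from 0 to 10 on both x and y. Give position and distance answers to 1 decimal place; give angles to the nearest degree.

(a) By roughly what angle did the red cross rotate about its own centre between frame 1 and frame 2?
34° counter-clockwise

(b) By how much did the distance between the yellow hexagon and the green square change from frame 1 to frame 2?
+0.4

Distance in frame 1: 4.6. Distance in frame 2: 5.0.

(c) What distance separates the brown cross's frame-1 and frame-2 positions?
3.5

The brown cross moved from (4.7, 7.9) to (4.3, 4.4), a distance of √(0.4² + 3.5²) ≈ 3.5.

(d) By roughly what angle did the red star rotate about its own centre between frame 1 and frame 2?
21° counter-clockwise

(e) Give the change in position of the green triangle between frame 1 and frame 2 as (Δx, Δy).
(0.1, 0.5)

The green triangle was at (7.2, 5.0) in frame 1 and (7.3, 5.5) in frame 2.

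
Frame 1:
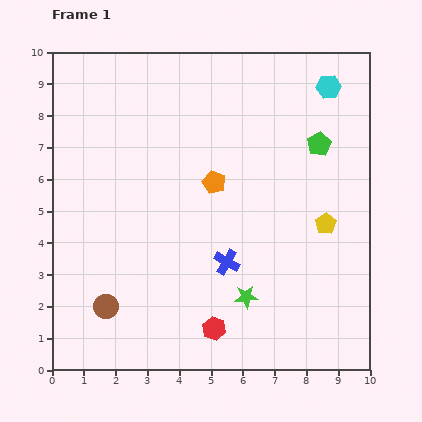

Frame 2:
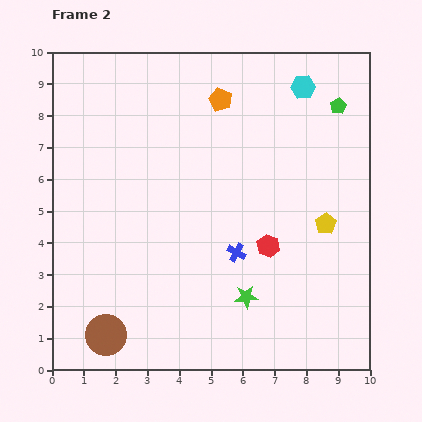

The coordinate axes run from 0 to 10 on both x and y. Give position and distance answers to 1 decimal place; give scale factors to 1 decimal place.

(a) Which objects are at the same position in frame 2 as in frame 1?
the yellow pentagon, the green star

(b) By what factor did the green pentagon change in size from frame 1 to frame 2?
0.7×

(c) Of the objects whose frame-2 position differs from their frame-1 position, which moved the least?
the blue cross

(moved 0.4)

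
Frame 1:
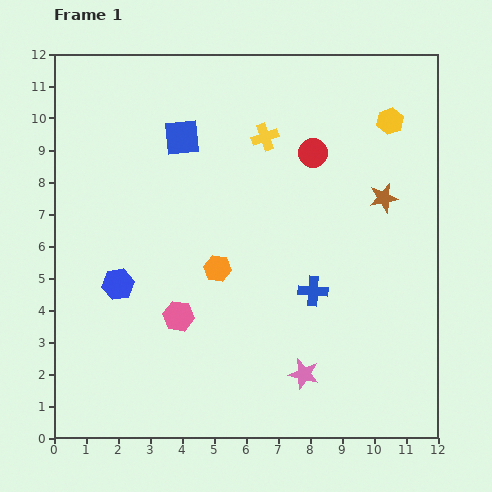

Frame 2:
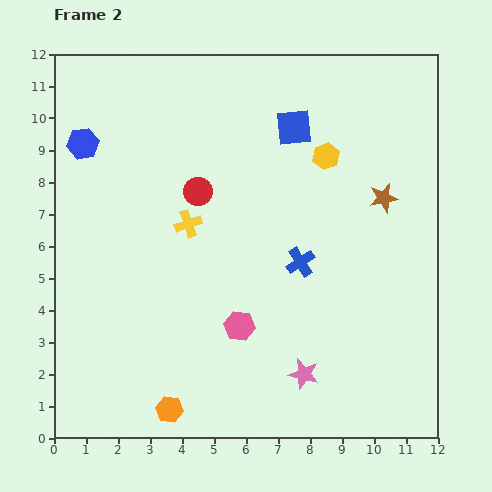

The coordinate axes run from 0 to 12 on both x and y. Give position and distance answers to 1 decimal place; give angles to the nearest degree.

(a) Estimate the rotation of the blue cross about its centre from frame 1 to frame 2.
36° counter-clockwise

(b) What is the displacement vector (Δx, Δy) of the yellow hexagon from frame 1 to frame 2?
(-2.0, -1.1)

The yellow hexagon was at (10.5, 9.9) in frame 1 and (8.5, 8.8) in frame 2.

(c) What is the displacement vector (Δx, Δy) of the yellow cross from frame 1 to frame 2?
(-2.4, -2.7)

The yellow cross was at (6.6, 9.4) in frame 1 and (4.2, 6.7) in frame 2.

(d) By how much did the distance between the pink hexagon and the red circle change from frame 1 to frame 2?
-2.2

Distance in frame 1: 6.6. Distance in frame 2: 4.4.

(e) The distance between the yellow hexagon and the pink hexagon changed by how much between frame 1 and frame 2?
-3.1

Distance in frame 1: 9.0. Distance in frame 2: 5.9.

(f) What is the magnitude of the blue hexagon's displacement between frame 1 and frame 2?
4.5

The blue hexagon moved from (2.0, 4.8) to (0.9, 9.2), a distance of √(1.1² + 4.4²) ≈ 4.5.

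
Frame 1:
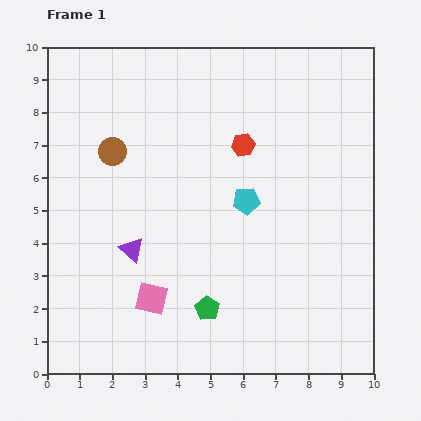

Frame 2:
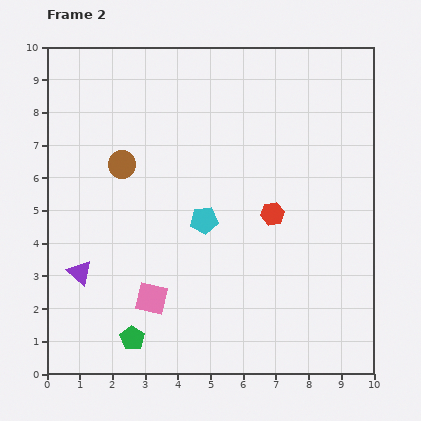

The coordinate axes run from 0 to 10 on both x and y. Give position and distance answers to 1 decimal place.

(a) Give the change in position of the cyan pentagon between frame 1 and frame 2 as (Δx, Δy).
(-1.3, -0.6)

The cyan pentagon was at (6.1, 5.3) in frame 1 and (4.8, 4.7) in frame 2.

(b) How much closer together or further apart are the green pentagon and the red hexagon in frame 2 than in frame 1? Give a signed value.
+0.6

Distance in frame 1: 5.1. Distance in frame 2: 5.7.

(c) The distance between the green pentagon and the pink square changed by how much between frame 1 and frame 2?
-0.4

Distance in frame 1: 1.7. Distance in frame 2: 1.3.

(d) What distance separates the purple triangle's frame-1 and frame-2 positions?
1.7

The purple triangle moved from (2.6, 3.8) to (1.0, 3.1), a distance of √(1.6² + 0.7²) ≈ 1.7.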